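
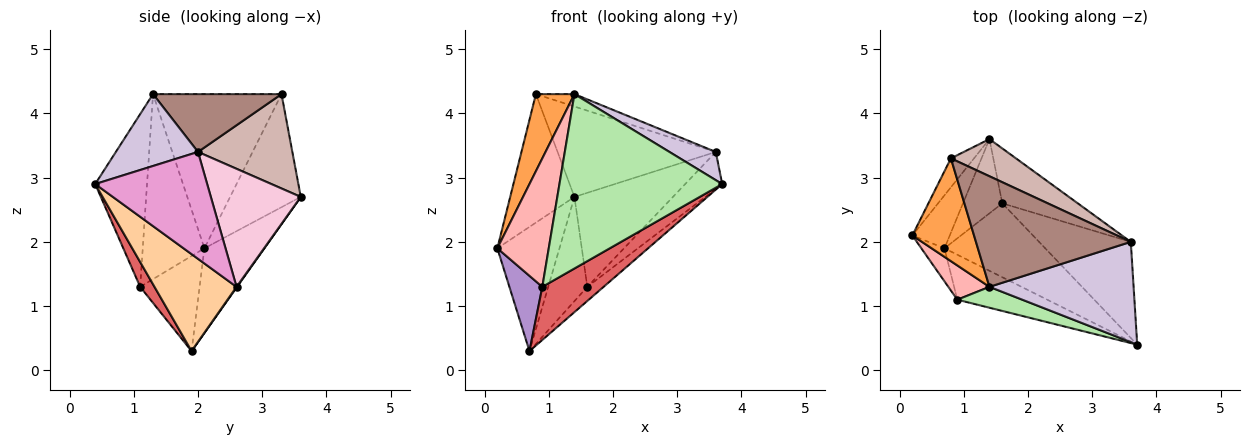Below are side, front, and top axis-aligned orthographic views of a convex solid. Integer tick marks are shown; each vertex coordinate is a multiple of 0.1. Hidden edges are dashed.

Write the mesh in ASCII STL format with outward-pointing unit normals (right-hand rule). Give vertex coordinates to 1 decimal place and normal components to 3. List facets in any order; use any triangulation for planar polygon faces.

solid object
 facet normal -0.664 0.688 -0.293
  outer loop
   vertex 0.7 1.9 0.3
   vertex 0.2 2.1 1.9
   vertex 1.4 3.6 2.7
  endloop
 endfacet
 facet normal -0.732 0.665 -0.150
  outer loop
   vertex 0.8 3.3 4.3
   vertex 1.4 3.6 2.7
   vertex 0.2 2.1 1.9
  endloop
 endfacet
 facet normal -0.894 -0.268 0.358
  outer loop
   vertex 0.8 3.3 4.3
   vertex 0.2 2.1 1.9
   vertex 1.4 1.3 4.3
  endloop
 endfacet
 facet normal 0.687 0.137 -0.714
  outer loop
   vertex 1.6 2.6 1.3
   vertex 3.7 0.4 2.9
   vertex 0.7 1.9 0.3
  endloop
 endfacet
 facet normal 0.011 0.814 -0.580
  outer loop
   vertex 1.6 2.6 1.3
   vertex 0.7 1.9 0.3
   vertex 1.4 3.6 2.7
  endloop
 endfacet
 facet normal -0.301 -0.947 0.113
  outer loop
   vertex 0.9 1.1 1.3
   vertex 3.7 0.4 2.9
   vertex 1.4 1.3 4.3
  endloop
 endfacet
 facet normal 0.176 -0.751 -0.636
  outer loop
   vertex 0.9 1.1 1.3
   vertex 0.7 1.9 0.3
   vertex 3.7 0.4 2.9
  endloop
 endfacet
 facet normal -0.757 -0.631 0.168
  outer loop
   vertex 0.9 1.1 1.3
   vertex 1.4 1.3 4.3
   vertex 0.2 2.1 1.9
  endloop
 endfacet
 facet normal -0.856 -0.474 -0.208
  outer loop
   vertex 0.9 1.1 1.3
   vertex 0.2 2.1 1.9
   vertex 0.7 1.9 0.3
  endloop
 endfacet
 facet normal 0.433 -0.244 0.868
  outer loop
   vertex 3.6 2.0 3.4
   vertex 1.4 1.3 4.3
   vertex 3.7 0.4 2.9
  endloop
 endfacet
 facet normal 0.348 0.104 0.932
  outer loop
   vertex 3.6 2.0 3.4
   vertex 0.8 3.3 4.3
   vertex 1.4 1.3 4.3
  endloop
 endfacet
 facet normal 0.483 0.810 0.333
  outer loop
   vertex 3.6 2.0 3.4
   vertex 1.4 3.6 2.7
   vertex 0.8 3.3 4.3
  endloop
 endfacet
 facet normal 0.736 0.243 -0.632
  outer loop
   vertex 3.6 2.0 3.4
   vertex 3.7 0.4 2.9
   vertex 1.6 2.6 1.3
  endloop
 endfacet
 facet normal 0.619 0.678 -0.396
  outer loop
   vertex 3.6 2.0 3.4
   vertex 1.6 2.6 1.3
   vertex 1.4 3.6 2.7
  endloop
 endfacet
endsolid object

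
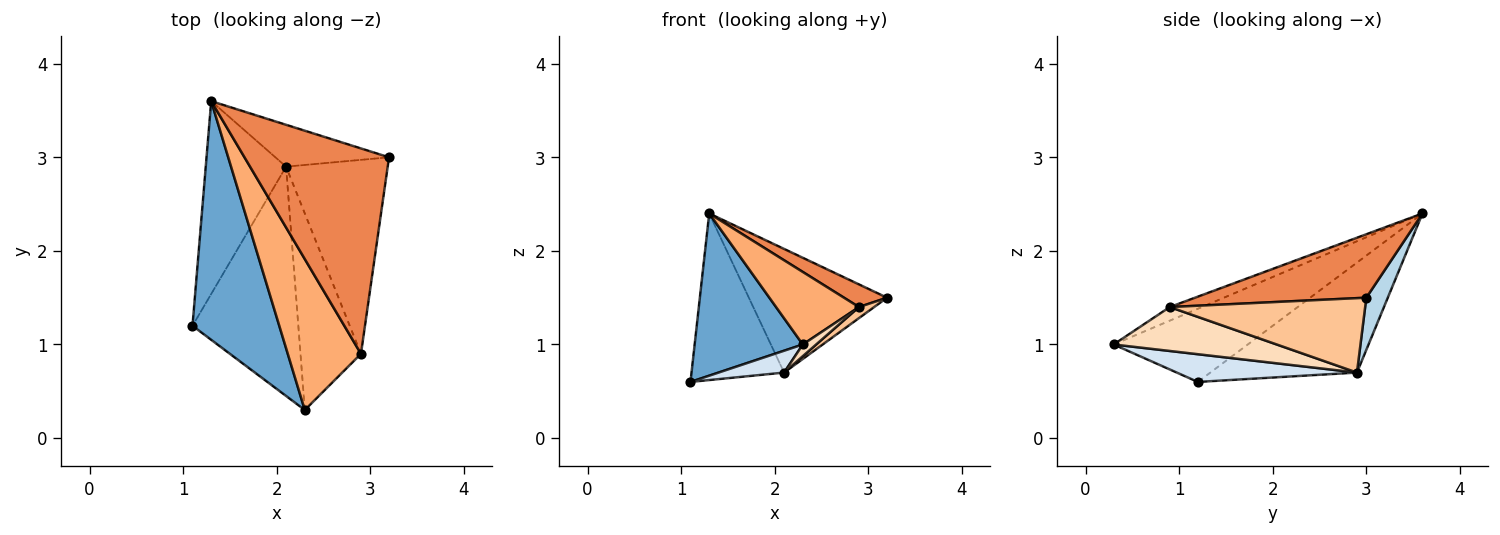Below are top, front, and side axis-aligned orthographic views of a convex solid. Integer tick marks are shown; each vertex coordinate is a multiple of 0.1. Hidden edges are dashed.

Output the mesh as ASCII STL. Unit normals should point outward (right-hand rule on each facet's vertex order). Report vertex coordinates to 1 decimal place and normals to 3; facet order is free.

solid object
 facet normal -0.572 -0.461 0.678
  outer loop
   vertex 2.3 0.3 1.0
   vertex 1.3 3.6 2.4
   vertex 1.1 1.2 0.6
  endloop
 endfacet
 facet normal -0.719 0.454 -0.526
  outer loop
   vertex 2.1 2.9 0.7
   vertex 1.1 1.2 0.6
   vertex 1.3 3.6 2.4
  endloop
 endfacet
 facet normal 0.146 0.937 -0.317
  outer loop
   vertex 2.1 2.9 0.7
   vertex 1.3 3.6 2.4
   vertex 3.2 3.0 1.5
  endloop
 endfacet
 facet normal 0.252 -0.092 -0.963
  outer loop
   vertex 2.1 2.9 0.7
   vertex 2.3 0.3 1.0
   vertex 1.1 1.2 0.6
  endloop
 endfacet
 facet normal 0.400 -0.101 0.911
  outer loop
   vertex 2.9 0.9 1.4
   vertex 3.2 3.0 1.5
   vertex 1.3 3.6 2.4
  endloop
 endfacet
 facet normal -0.165 -0.427 0.889
  outer loop
   vertex 2.9 0.9 1.4
   vertex 1.3 3.6 2.4
   vertex 2.3 0.3 1.0
  endloop
 endfacet
 facet normal 0.590 -0.046 -0.806
  outer loop
   vertex 2.9 0.9 1.4
   vertex 2.1 2.9 0.7
   vertex 3.2 3.0 1.5
  endloop
 endfacet
 facet normal 0.587 -0.048 -0.808
  outer loop
   vertex 2.9 0.9 1.4
   vertex 2.3 0.3 1.0
   vertex 2.1 2.9 0.7
  endloop
 endfacet
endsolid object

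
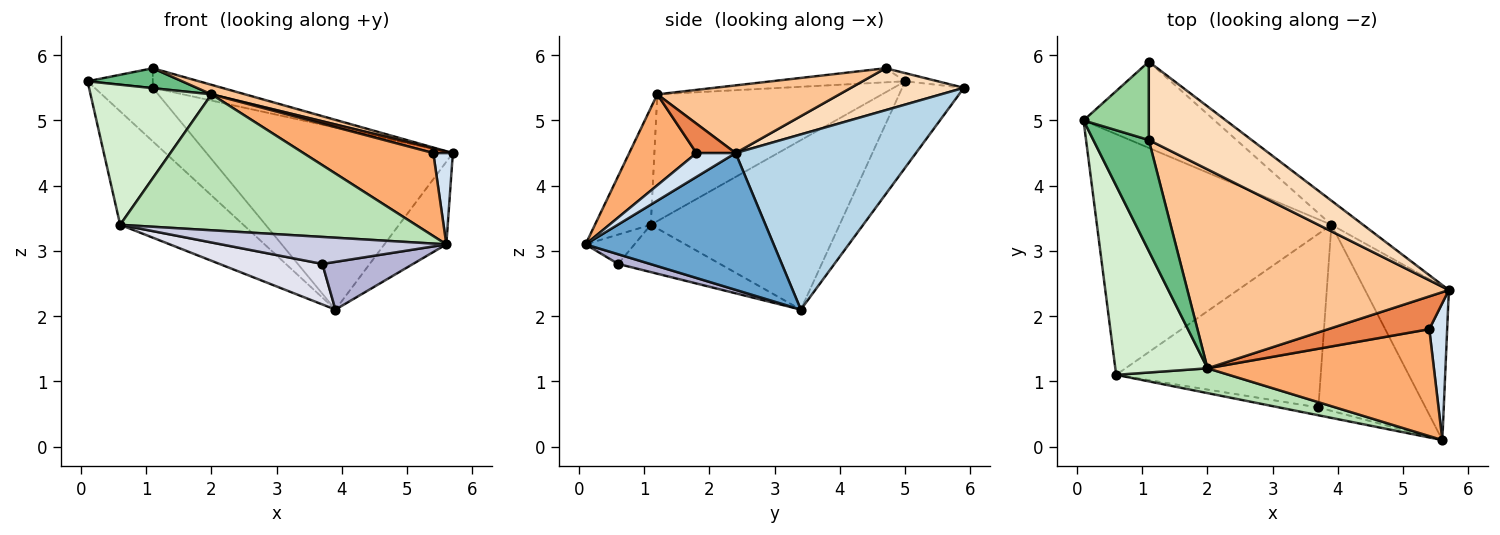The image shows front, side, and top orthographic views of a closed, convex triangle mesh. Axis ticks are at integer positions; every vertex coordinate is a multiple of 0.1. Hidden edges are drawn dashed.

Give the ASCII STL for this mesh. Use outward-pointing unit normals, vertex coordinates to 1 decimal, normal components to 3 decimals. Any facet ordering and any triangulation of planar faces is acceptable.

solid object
 facet normal 0.821 0.270 -0.503
  outer loop
   vertex 3.9 3.4 2.1
   vertex 5.7 2.4 4.5
   vertex 5.6 0.1 3.1
  endloop
 endfacet
 facet normal -0.489 0.461 -0.741
  outer loop
   vertex 1.1 5.9 5.5
   vertex 3.9 3.4 2.1
   vertex 0.1 5.0 5.6
  endloop
 endfacet
 facet normal 0.587 0.802 -0.106
  outer loop
   vertex 1.1 5.9 5.5
   vertex 5.7 2.4 4.5
   vertex 3.9 3.4 2.1
  endloop
 endfacet
 facet normal 0.743 -0.371 0.557
  outer loop
   vertex 5.4 1.8 4.5
   vertex 5.6 0.1 3.1
   vertex 5.7 2.4 4.5
  endloop
 endfacet
 facet normal 0.276 -0.138 0.951
  outer loop
   vertex 5.4 1.8 4.5
   vertex 5.7 2.4 4.5
   vertex 2.0 1.2 5.4
  endloop
 endfacet
 facet normal 0.302 -0.584 0.753
  outer loop
   vertex 5.4 1.8 4.5
   vertex 2.0 1.2 5.4
   vertex 5.6 0.1 3.1
  endloop
 endfacet
 facet normal 0.250 -0.046 0.967
  outer loop
   vertex 1.1 4.7 5.8
   vertex 2.0 1.2 5.4
   vertex 5.7 2.4 4.5
  endloop
 endfacet
 facet normal 0.368 0.226 0.902
  outer loop
   vertex 1.1 4.7 5.8
   vertex 5.7 2.4 4.5
   vertex 1.1 5.9 5.5
  endloop
 endfacet
 facet normal -0.242 -0.171 0.955
  outer loop
   vertex 1.1 4.7 5.8
   vertex 0.1 5.0 5.6
   vertex 2.0 1.2 5.4
  endloop
 endfacet
 facet normal -0.120 0.241 0.963
  outer loop
   vertex 1.1 4.7 5.8
   vertex 1.1 5.9 5.5
   vertex 0.1 5.0 5.6
  endloop
 endfacet
 facet normal -0.183 -0.967 0.176
  outer loop
   vertex 0.6 1.1 3.4
   vertex 5.6 0.1 3.1
   vertex 2.0 1.2 5.4
  endloop
 endfacet
 facet normal -0.742 -0.399 0.539
  outer loop
   vertex 0.6 1.1 3.4
   vertex 2.0 1.2 5.4
   vertex 0.1 5.0 5.6
  endloop
 endfacet
 facet normal -0.547 0.357 -0.757
  outer loop
   vertex 0.6 1.1 3.4
   vertex 0.1 5.0 5.6
   vertex 3.9 3.4 2.1
  endloop
 endfacet
 facet normal 0.087 -0.247 -0.965
  outer loop
   vertex 3.7 0.6 2.8
   vertex 3.9 3.4 2.1
   vertex 5.6 0.1 3.1
  endloop
 endfacet
 facet normal -0.204 -0.940 -0.273
  outer loop
   vertex 3.7 0.6 2.8
   vertex 5.6 0.1 3.1
   vertex 0.6 1.1 3.4
  endloop
 endfacet
 facet normal -0.220 -0.222 -0.950
  outer loop
   vertex 3.7 0.6 2.8
   vertex 0.6 1.1 3.4
   vertex 3.9 3.4 2.1
  endloop
 endfacet
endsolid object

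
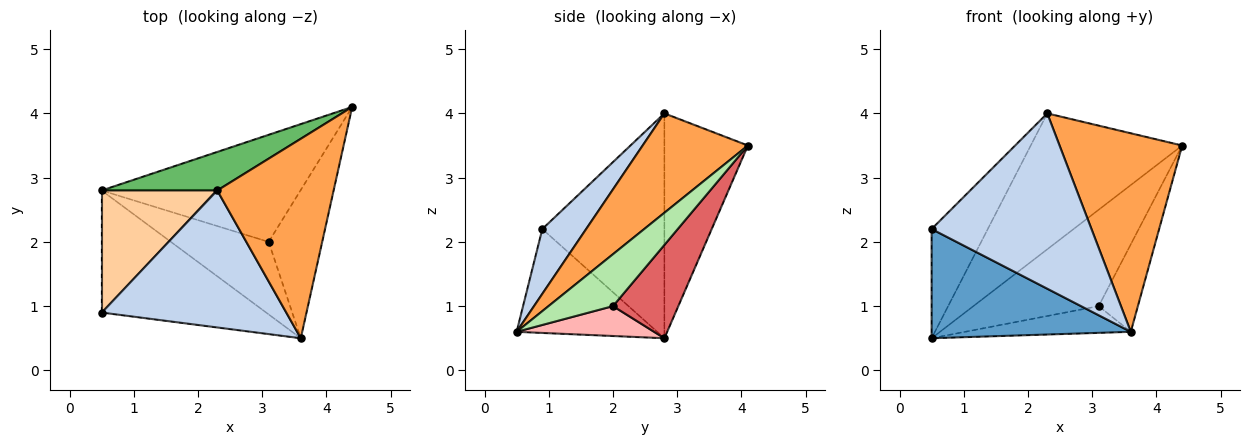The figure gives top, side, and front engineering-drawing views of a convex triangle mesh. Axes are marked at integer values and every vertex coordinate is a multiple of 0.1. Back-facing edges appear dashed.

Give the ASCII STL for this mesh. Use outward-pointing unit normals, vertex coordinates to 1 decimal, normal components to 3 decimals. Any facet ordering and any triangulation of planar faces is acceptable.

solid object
 facet normal -0.426 -0.603 -0.674
  outer loop
   vertex 0.5 2.8 0.5
   vertex 3.6 0.5 0.6
   vertex 0.5 0.9 2.2
  endloop
 endfacet
 facet normal 0.211 -0.770 0.602
  outer loop
   vertex 2.3 2.8 4.0
   vertex 0.5 0.9 2.2
   vertex 3.6 0.5 0.6
  endloop
 endfacet
 facet normal 0.518 -0.603 0.606
  outer loop
   vertex 2.3 2.8 4.0
   vertex 3.6 0.5 0.6
   vertex 4.4 4.1 3.5
  endloop
 endfacet
 facet normal -0.823 0.379 0.423
  outer loop
   vertex 2.3 2.8 4.0
   vertex 0.5 2.8 0.5
   vertex 0.5 0.9 2.2
  endloop
 endfacet
 facet normal -0.469 0.850 0.241
  outer loop
   vertex 2.3 2.8 4.0
   vertex 4.4 4.1 3.5
   vertex 0.5 2.8 0.5
  endloop
 endfacet
 facet normal 0.641 0.390 -0.661
  outer loop
   vertex 3.1 2.0 1.0
   vertex 4.4 4.1 3.5
   vertex 3.6 0.5 0.6
  endloop
 endfacet
 facet normal 0.329 0.632 -0.702
  outer loop
   vertex 3.1 2.0 1.0
   vertex 0.5 2.8 0.5
   vertex 4.4 4.1 3.5
  endloop
 endfacet
 facet normal 0.276 0.332 -0.902
  outer loop
   vertex 3.1 2.0 1.0
   vertex 3.6 0.5 0.6
   vertex 0.5 2.8 0.5
  endloop
 endfacet
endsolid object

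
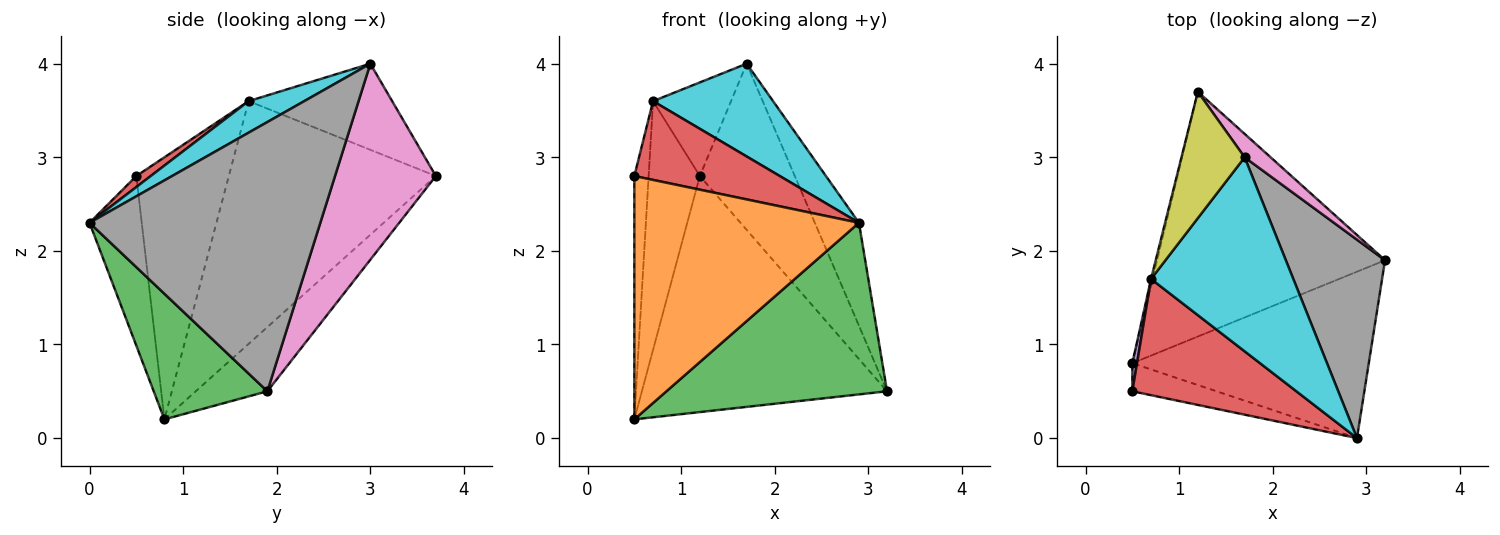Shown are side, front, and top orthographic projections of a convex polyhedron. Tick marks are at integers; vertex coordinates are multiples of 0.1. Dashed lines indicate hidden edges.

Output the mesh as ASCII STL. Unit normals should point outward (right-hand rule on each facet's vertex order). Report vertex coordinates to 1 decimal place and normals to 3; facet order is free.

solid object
 facet normal -0.199 0.680 -0.705
  outer loop
   vertex 0.5 0.8 0.2
   vertex 1.2 3.7 2.8
   vertex 3.2 1.9 0.5
  endloop
 endfacet
 facet normal -0.225 -0.968 -0.112
  outer loop
   vertex 2.9 0.0 2.3
   vertex 0.5 0.5 2.8
   vertex 0.5 0.8 0.2
  endloop
 endfacet
 facet normal 0.347 -0.673 -0.653
  outer loop
   vertex 2.9 0.0 2.3
   vertex 0.5 0.8 0.2
   vertex 3.2 1.9 0.5
  endloop
 endfacet
 facet normal 0.055 -0.560 0.826
  outer loop
   vertex 0.7 1.7 3.6
   vertex 0.5 0.5 2.8
   vertex 2.9 0.0 2.3
  endloop
 endfacet
 facet normal -0.988 0.153 0.018
  outer loop
   vertex 0.7 1.7 3.6
   vertex 0.5 0.8 0.2
   vertex 0.5 0.5 2.8
  endloop
 endfacet
 facet normal -0.971 0.240 -0.006
  outer loop
   vertex 0.7 1.7 3.6
   vertex 1.2 3.7 2.8
   vertex 0.5 0.8 0.2
  endloop
 endfacet
 facet normal 0.725 0.682 0.096
  outer loop
   vertex 1.7 3.0 4.0
   vertex 3.2 1.9 0.5
   vertex 1.2 3.7 2.8
  endloop
 endfacet
 facet normal 0.924 0.177 0.340
  outer loop
   vertex 1.7 3.0 4.0
   vertex 2.9 0.0 2.3
   vertex 3.2 1.9 0.5
  endloop
 endfacet
 facet normal -0.738 0.401 0.542
  outer loop
   vertex 1.7 3.0 4.0
   vertex 1.2 3.7 2.8
   vertex 0.7 1.7 3.6
  endloop
 endfacet
 facet normal 0.196 -0.423 0.885
  outer loop
   vertex 1.7 3.0 4.0
   vertex 0.7 1.7 3.6
   vertex 2.9 0.0 2.3
  endloop
 endfacet
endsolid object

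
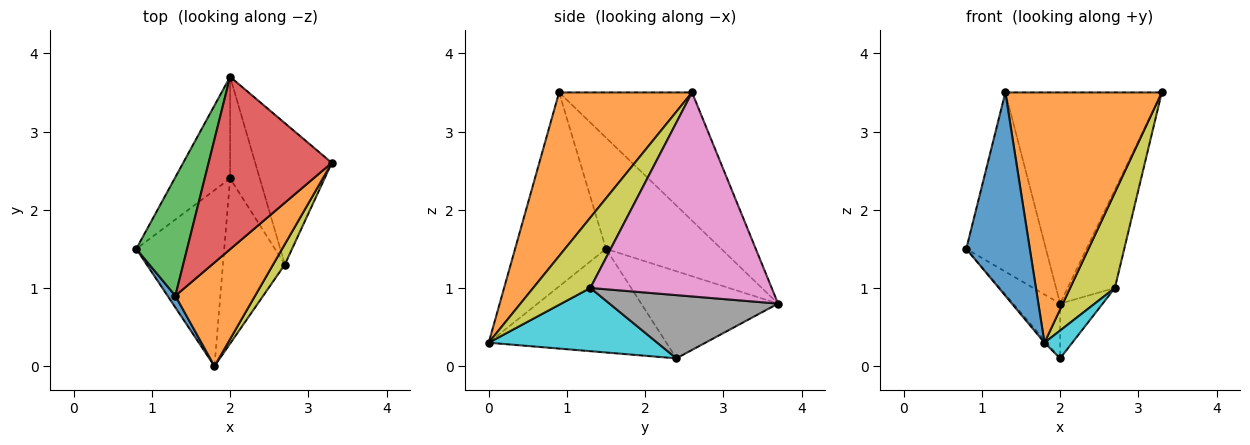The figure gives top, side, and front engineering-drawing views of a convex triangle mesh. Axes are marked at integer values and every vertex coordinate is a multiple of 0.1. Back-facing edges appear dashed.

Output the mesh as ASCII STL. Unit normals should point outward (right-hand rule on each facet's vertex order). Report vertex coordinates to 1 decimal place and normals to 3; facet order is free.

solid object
 facet normal -0.819 -0.573 0.033
  outer loop
   vertex 1.3 0.9 3.5
   vertex 0.8 1.5 1.5
   vertex 1.8 0.0 0.3
  endloop
 endfacet
 facet normal 0.618 -0.727 0.301
  outer loop
   vertex 1.3 0.9 3.5
   vertex 1.8 0.0 0.3
   vertex 3.3 2.6 3.5
  endloop
 endfacet
 facet normal -0.770 0.532 0.352
  outer loop
   vertex 1.3 0.9 3.5
   vertex 2.0 3.7 0.8
   vertex 0.8 1.5 1.5
  endloop
 endfacet
 facet normal -0.550 0.647 0.528
  outer loop
   vertex 1.3 0.9 3.5
   vertex 3.3 2.6 3.5
   vertex 2.0 3.7 0.8
  endloop
 endfacet
 facet normal -0.762 0.010 -0.647
  outer loop
   vertex 2.0 2.4 0.1
   vertex 1.8 0.0 0.3
   vertex 0.8 1.5 1.5
  endloop
 endfacet
 facet normal -0.810 0.278 -0.516
  outer loop
   vertex 2.0 2.4 0.1
   vertex 0.8 1.5 1.5
   vertex 2.0 3.7 0.8
  endloop
 endfacet
 facet normal 0.910 0.237 -0.341
  outer loop
   vertex 2.7 1.3 1.0
   vertex 2.0 3.7 0.8
   vertex 3.3 2.6 3.5
  endloop
 endfacet
 facet normal 0.883 0.223 -0.414
  outer loop
   vertex 2.7 1.3 1.0
   vertex 2.0 2.4 0.1
   vertex 2.0 3.7 0.8
  endloop
 endfacet
 facet normal 0.781 -0.611 0.130
  outer loop
   vertex 2.7 1.3 1.0
   vertex 3.3 2.6 3.5
   vertex 1.8 0.0 0.3
  endloop
 endfacet
 facet normal 0.710 -0.117 -0.695
  outer loop
   vertex 2.7 1.3 1.0
   vertex 1.8 0.0 0.3
   vertex 2.0 2.4 0.1
  endloop
 endfacet
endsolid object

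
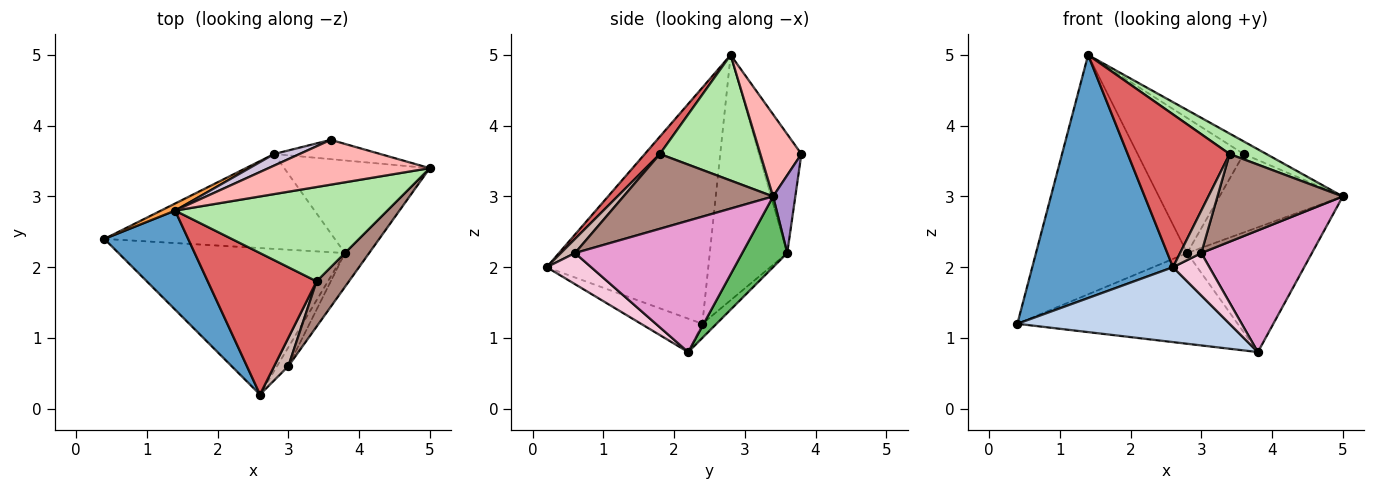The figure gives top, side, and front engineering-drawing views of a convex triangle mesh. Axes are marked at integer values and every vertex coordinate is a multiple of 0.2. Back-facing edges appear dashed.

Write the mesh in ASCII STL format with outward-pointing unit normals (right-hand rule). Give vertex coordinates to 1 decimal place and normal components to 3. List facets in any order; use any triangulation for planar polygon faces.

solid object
 facet normal -0.728 -0.634 0.258
  outer loop
   vertex 1.4 2.8 5.0
   vertex 0.4 2.4 1.2
   vertex 2.6 0.2 2.0
  endloop
 endfacet
 facet normal -0.130 -0.451 -0.883
  outer loop
   vertex 3.8 2.2 0.8
   vertex 2.6 0.2 2.0
   vertex 0.4 2.4 1.2
  endloop
 endfacet
 facet normal -0.456 0.890 0.026
  outer loop
   vertex 2.8 3.6 2.2
   vertex 0.4 2.4 1.2
   vertex 1.4 2.8 5.0
  endloop
 endfacet
 facet normal -0.044 0.690 -0.722
  outer loop
   vertex 2.8 3.6 2.2
   vertex 3.8 2.2 0.8
   vertex 0.4 2.4 1.2
  endloop
 endfacet
 facet normal 0.278 0.771 -0.572
  outer loop
   vertex 2.8 3.6 2.2
   vertex 5.0 3.4 3.0
   vertex 3.8 2.2 0.8
  endloop
 endfacet
 facet normal 0.501 -0.183 0.846
  outer loop
   vertex 3.4 1.8 3.6
   vertex 5.0 3.4 3.0
   vertex 1.4 2.8 5.0
  endloop
 endfacet
 facet normal 0.108 -0.729 0.675
  outer loop
   vertex 3.4 1.8 3.6
   vertex 1.4 2.8 5.0
   vertex 2.6 0.2 2.0
  endloop
 endfacet
 facet normal 0.440 0.243 0.865
  outer loop
   vertex 3.6 3.8 3.6
   vertex 1.4 2.8 5.0
   vertex 5.0 3.4 3.0
  endloop
 endfacet
 facet normal 0.172 0.957 -0.235
  outer loop
   vertex 3.6 3.8 3.6
   vertex 5.0 3.4 3.0
   vertex 2.8 3.6 2.2
  endloop
 endfacet
 facet normal -0.370 0.926 0.079
  outer loop
   vertex 3.6 3.8 3.6
   vertex 2.8 3.6 2.2
   vertex 1.4 2.8 5.0
  endloop
 endfacet
 facet normal 0.728 -0.610 0.315
  outer loop
   vertex 3.0 0.6 2.2
   vertex 5.0 3.4 3.0
   vertex 3.4 1.8 3.6
  endloop
 endfacet
 facet normal 0.485 -0.728 0.485
  outer loop
   vertex 3.0 0.6 2.2
   vertex 3.4 1.8 3.6
   vertex 2.6 0.2 2.0
  endloop
 endfacet
 facet normal 0.824 -0.545 -0.152
  outer loop
   vertex 3.0 0.6 2.2
   vertex 3.8 2.2 0.8
   vertex 5.0 3.4 3.0
  endloop
 endfacet
 facet normal 0.745 -0.610 -0.271
  outer loop
   vertex 3.0 0.6 2.2
   vertex 2.6 0.2 2.0
   vertex 3.8 2.2 0.8
  endloop
 endfacet
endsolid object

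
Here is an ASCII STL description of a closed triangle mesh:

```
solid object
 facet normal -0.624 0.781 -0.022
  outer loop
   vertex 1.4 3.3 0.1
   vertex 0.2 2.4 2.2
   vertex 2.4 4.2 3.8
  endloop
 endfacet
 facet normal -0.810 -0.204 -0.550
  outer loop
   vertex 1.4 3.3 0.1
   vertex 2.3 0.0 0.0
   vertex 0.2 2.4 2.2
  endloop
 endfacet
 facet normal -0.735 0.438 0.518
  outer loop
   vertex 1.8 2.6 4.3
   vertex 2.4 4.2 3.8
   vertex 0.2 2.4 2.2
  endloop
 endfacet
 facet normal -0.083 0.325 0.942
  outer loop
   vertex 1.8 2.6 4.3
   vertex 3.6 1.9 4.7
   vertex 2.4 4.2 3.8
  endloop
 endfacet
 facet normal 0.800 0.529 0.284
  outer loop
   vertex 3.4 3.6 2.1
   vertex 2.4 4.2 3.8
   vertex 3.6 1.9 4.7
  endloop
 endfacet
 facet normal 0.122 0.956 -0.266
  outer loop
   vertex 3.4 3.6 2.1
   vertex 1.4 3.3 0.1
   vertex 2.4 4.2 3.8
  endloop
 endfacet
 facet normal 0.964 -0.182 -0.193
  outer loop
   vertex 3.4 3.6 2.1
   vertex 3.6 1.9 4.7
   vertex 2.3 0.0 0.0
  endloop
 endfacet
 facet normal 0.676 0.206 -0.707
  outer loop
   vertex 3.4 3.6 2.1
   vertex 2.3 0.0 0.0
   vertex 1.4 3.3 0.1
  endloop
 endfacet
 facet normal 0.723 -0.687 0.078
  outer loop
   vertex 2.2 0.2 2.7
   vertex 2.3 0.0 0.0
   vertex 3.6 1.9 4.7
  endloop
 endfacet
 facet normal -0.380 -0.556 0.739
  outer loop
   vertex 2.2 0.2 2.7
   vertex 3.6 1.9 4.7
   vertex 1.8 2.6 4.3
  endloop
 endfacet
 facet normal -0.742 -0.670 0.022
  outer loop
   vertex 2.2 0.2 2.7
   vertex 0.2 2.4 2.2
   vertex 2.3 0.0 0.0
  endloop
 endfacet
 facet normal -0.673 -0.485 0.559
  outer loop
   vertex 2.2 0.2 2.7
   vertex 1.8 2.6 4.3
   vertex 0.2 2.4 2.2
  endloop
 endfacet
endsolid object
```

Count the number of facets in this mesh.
12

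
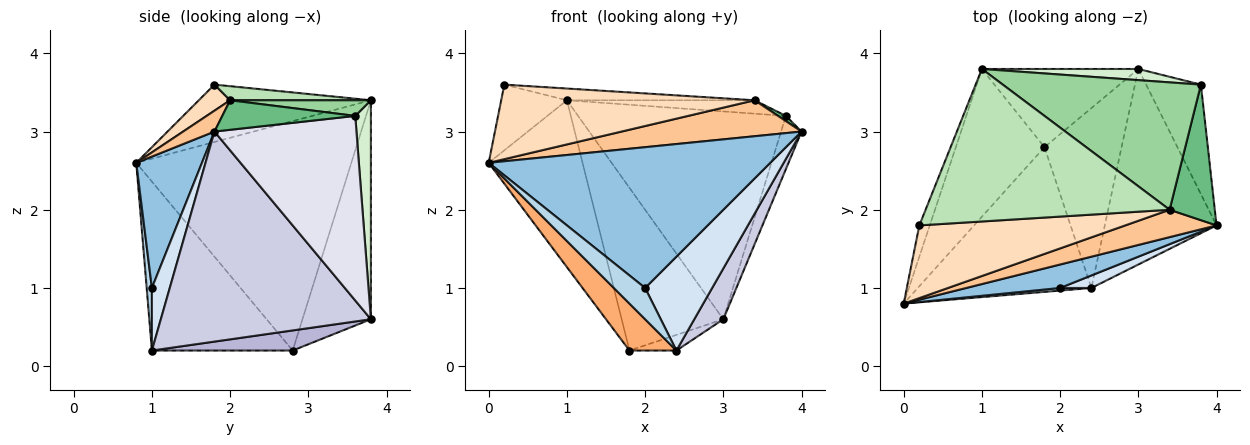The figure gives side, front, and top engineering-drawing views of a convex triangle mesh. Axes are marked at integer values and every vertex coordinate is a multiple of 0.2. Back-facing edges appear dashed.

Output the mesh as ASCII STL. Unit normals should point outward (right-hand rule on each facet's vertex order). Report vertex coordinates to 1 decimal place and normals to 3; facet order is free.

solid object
 facet normal -0.921 0.352 -0.167
  outer loop
   vertex 0.2 1.8 3.6
   vertex 1.0 3.8 3.4
   vertex 0.0 0.8 2.6
  endloop
 endfacet
 facet normal 0.224 -0.961 0.160
  outer loop
   vertex 2.0 1.0 1.0
   vertex 4.0 1.8 3.0
   vertex 0.0 0.8 2.6
  endloop
 endfacet
 facet normal 0.164 -0.983 0.082
  outer loop
   vertex 2.0 1.0 1.0
   vertex 0.0 0.8 2.6
   vertex 2.4 1.0 0.2
  endloop
 endfacet
 facet normal 0.256 -0.958 0.128
  outer loop
   vertex 2.0 1.0 1.0
   vertex 2.4 1.0 0.2
   vertex 4.0 1.8 3.0
  endloop
 endfacet
 facet normal -0.864 0.377 -0.334
  outer loop
   vertex 1.8 2.8 0.2
   vertex 0.0 0.8 2.6
   vertex 1.0 3.8 3.4
  endloop
 endfacet
 facet normal -0.679 -0.226 -0.698
  outer loop
   vertex 1.8 2.8 0.2
   vertex 2.4 1.0 0.2
   vertex 0.0 0.8 2.6
  endloop
 endfacet
 facet normal 0.137 -0.788 0.600
  outer loop
   vertex 3.4 2.0 3.4
   vertex 0.0 0.8 2.6
   vertex 4.0 1.8 3.0
  endloop
 endfacet
 facet normal 0.088 -0.713 0.696
  outer loop
   vertex 3.4 2.0 3.4
   vertex 0.2 1.8 3.6
   vertex 0.0 0.8 2.6
  endloop
 endfacet
 facet normal 0.547 -0.032 0.837
  outer loop
   vertex 3.4 2.0 3.4
   vertex 4.0 1.8 3.0
   vertex 3.8 3.6 3.2
  endloop
 endfacet
 facet normal 0.078 0.104 0.991
  outer loop
   vertex 3.4 2.0 3.4
   vertex 3.8 3.6 3.2
   vertex 1.0 3.8 3.4
  endloop
 endfacet
 facet normal 0.057 0.077 0.995
  outer loop
   vertex 3.4 2.0 3.4
   vertex 1.0 3.8 3.4
   vertex 0.2 1.8 3.6
  endloop
 endfacet
 facet normal 0.075 0.996 0.054
  outer loop
   vertex 3.0 3.8 0.6
   vertex 1.0 3.8 3.4
   vertex 3.8 3.6 3.2
  endloop
 endfacet
 facet normal -0.519 0.771 -0.370
  outer loop
   vertex 3.0 3.8 0.6
   vertex 1.8 2.8 0.2
   vertex 1.0 3.8 3.4
  endloop
 endfacet
 facet normal 0.252 0.084 -0.964
  outer loop
   vertex 3.0 3.8 0.6
   vertex 2.4 1.0 0.2
   vertex 1.8 2.8 0.2
  endloop
 endfacet
 facet normal 0.876 -0.121 -0.466
  outer loop
   vertex 3.0 3.8 0.6
   vertex 4.0 1.8 3.0
   vertex 2.4 1.0 0.2
  endloop
 endfacet
 facet normal 0.950 0.137 -0.282
  outer loop
   vertex 3.0 3.8 0.6
   vertex 3.8 3.6 3.2
   vertex 4.0 1.8 3.0
  endloop
 endfacet
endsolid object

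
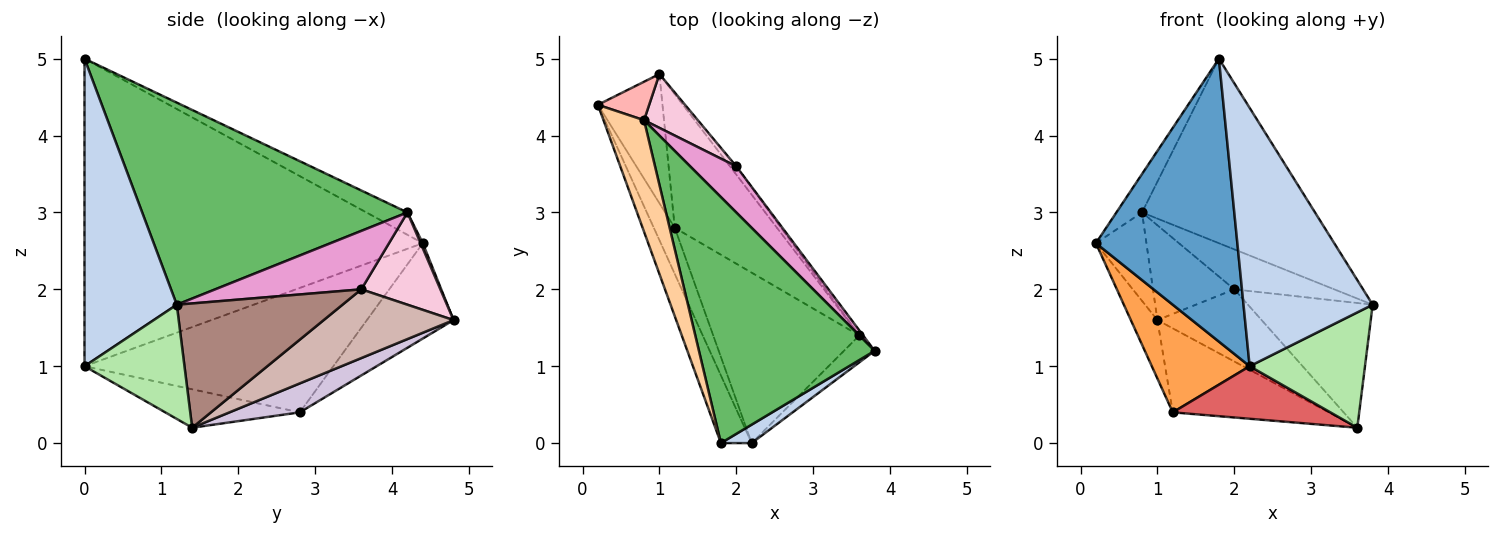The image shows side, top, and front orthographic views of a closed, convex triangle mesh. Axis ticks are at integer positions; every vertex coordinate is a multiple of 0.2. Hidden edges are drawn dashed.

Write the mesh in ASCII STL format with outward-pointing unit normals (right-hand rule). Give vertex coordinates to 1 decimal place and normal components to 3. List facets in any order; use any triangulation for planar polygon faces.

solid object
 facet normal -0.919 -0.384 -0.092
  outer loop
   vertex 2.2 0.0 1.0
   vertex 1.8 0.0 5.0
   vertex 0.2 4.4 2.6
  endloop
 endfacet
 facet normal 0.580 -0.812 0.058
  outer loop
   vertex 2.2 0.0 1.0
   vertex 3.8 1.2 1.8
   vertex 1.8 0.0 5.0
  endloop
 endfacet
 facet normal -0.919 -0.362 -0.155
  outer loop
   vertex 1.2 2.8 0.4
   vertex 2.2 0.0 1.0
   vertex 0.2 4.4 2.6
  endloop
 endfacet
 facet normal -0.462 0.289 0.838
  outer loop
   vertex 0.8 4.2 3.0
   vertex 0.2 4.4 2.6
   vertex 1.8 0.0 5.0
  endloop
 endfacet
 facet normal 0.677 0.442 0.589
  outer loop
   vertex 0.8 4.2 3.0
   vertex 1.8 0.0 5.0
   vertex 3.8 1.2 1.8
  endloop
 endfacet
 facet normal 0.645 -0.744 -0.174
  outer loop
   vertex 3.6 1.4 0.2
   vertex 3.8 1.2 1.8
   vertex 2.2 0.0 1.0
  endloop
 endfacet
 facet normal -0.244 -0.286 -0.927
  outer loop
   vertex 3.6 1.4 0.2
   vertex 2.2 0.0 1.0
   vertex 1.2 2.8 0.4
  endloop
 endfacet
 facet normal 0.040 0.916 0.398
  outer loop
   vertex 1.0 4.8 1.6
   vertex 0.2 4.4 2.6
   vertex 0.8 4.2 3.0
  endloop
 endfacet
 facet normal -0.802 0.246 -0.544
  outer loop
   vertex 1.0 4.8 1.6
   vertex 1.2 2.8 0.4
   vertex 0.2 4.4 2.6
  endloop
 endfacet
 facet normal 0.233 0.517 -0.823
  outer loop
   vertex 1.0 4.8 1.6
   vertex 3.6 1.4 0.2
   vertex 1.2 2.8 0.4
  endloop
 endfacet
 facet normal 0.799 0.601 -0.025
  outer loop
   vertex 2.0 3.6 2.0
   vertex 3.8 1.2 1.8
   vertex 3.6 1.4 0.2
  endloop
 endfacet
 facet normal 0.778 0.624 -0.072
  outer loop
   vertex 2.0 3.6 2.0
   vertex 3.6 1.4 0.2
   vertex 1.0 4.8 1.6
  endloop
 endfacet
 facet normal 0.691 0.473 0.546
  outer loop
   vertex 2.0 3.6 2.0
   vertex 0.8 4.2 3.0
   vertex 3.8 1.2 1.8
  endloop
 endfacet
 facet normal 0.646 0.664 0.377
  outer loop
   vertex 2.0 3.6 2.0
   vertex 1.0 4.8 1.6
   vertex 0.8 4.2 3.0
  endloop
 endfacet
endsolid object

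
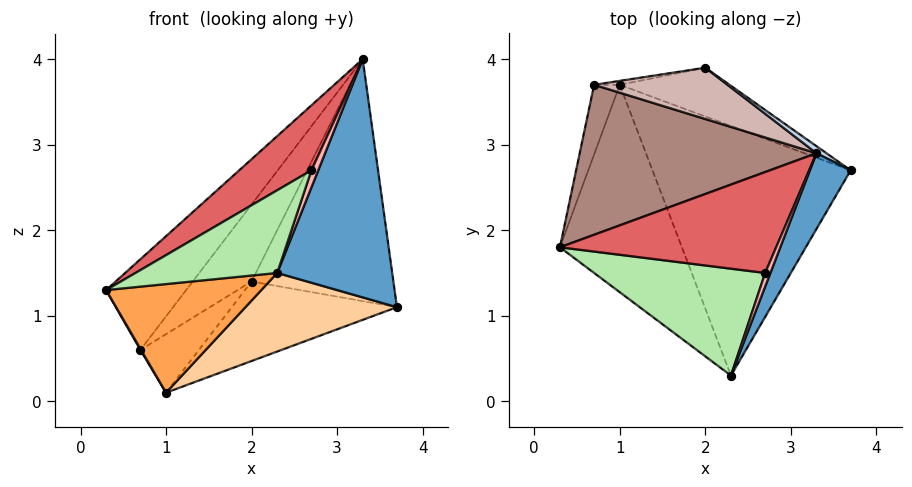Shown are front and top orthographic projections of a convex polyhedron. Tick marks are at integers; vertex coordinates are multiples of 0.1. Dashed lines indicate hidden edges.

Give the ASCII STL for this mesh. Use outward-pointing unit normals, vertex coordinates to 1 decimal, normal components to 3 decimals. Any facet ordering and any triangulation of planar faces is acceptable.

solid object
 facet normal 0.865 -0.479 0.152
  outer loop
   vertex 3.3 2.9 4.0
   vertex 2.3 0.3 1.5
   vertex 3.7 2.7 1.1
  endloop
 endfacet
 facet normal 0.579 0.815 0.024
  outer loop
   vertex 2.0 3.9 1.4
   vertex 3.3 2.9 4.0
   vertex 3.7 2.7 1.1
  endloop
 endfacet
 facet normal -0.251 -0.449 -0.857
  outer loop
   vertex 1.0 3.7 0.1
   vertex 2.3 0.3 1.5
   vertex 0.3 1.8 1.3
  endloop
 endfacet
 facet normal 0.235 -0.292 -0.927
  outer loop
   vertex 1.0 3.7 0.1
   vertex 3.7 2.7 1.1
   vertex 2.3 0.3 1.5
  endloop
 endfacet
 facet normal 0.454 0.760 -0.466
  outer loop
   vertex 1.0 3.7 0.1
   vertex 2.0 3.9 1.4
   vertex 3.7 2.7 1.1
  endloop
 endfacet
 facet normal -0.474 -0.539 0.697
  outer loop
   vertex 2.7 1.5 2.7
   vertex 0.3 1.8 1.3
   vertex 2.3 0.3 1.5
  endloop
 endfacet
 facet normal -0.487 -0.473 0.734
  outer loop
   vertex 2.7 1.5 2.7
   vertex 3.3 2.9 4.0
   vertex 0.3 1.8 1.3
  endloop
 endfacet
 facet normal 0.424 -0.707 0.566
  outer loop
   vertex 2.7 1.5 2.7
   vertex 2.3 0.3 1.5
   vertex 3.3 2.9 4.0
  endloop
 endfacet
 facet normal -0.857 -0.009 -0.514
  outer loop
   vertex 0.7 3.7 0.6
   vertex 1.0 3.7 0.1
   vertex 0.3 1.8 1.3
  endloop
 endfacet
 facet normal -0.111 0.992 -0.067
  outer loop
   vertex 0.7 3.7 0.6
   vertex 2.0 3.9 1.4
   vertex 1.0 3.7 0.1
  endloop
 endfacet
 facet normal -0.692 0.373 0.617
  outer loop
   vertex 0.7 3.7 0.6
   vertex 0.3 1.8 1.3
   vertex 3.3 2.9 4.0
  endloop
 endfacet
 facet normal -0.425 0.753 0.502
  outer loop
   vertex 0.7 3.7 0.6
   vertex 3.3 2.9 4.0
   vertex 2.0 3.9 1.4
  endloop
 endfacet
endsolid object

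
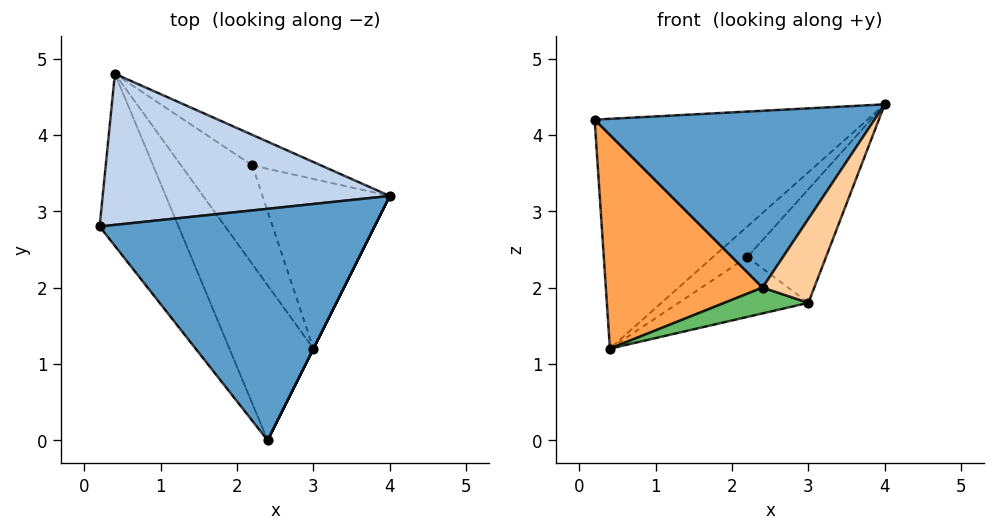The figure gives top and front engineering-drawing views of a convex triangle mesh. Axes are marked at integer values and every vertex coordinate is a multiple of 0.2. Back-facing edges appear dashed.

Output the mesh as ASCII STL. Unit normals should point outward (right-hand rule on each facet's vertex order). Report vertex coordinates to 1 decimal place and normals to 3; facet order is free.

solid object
 facet normal 0.022 -0.607 0.794
  outer loop
   vertex 2.4 0.0 2.0
   vertex 4.0 3.2 4.4
   vertex 0.2 2.8 4.2
  endloop
 endfacet
 facet normal -0.116 0.830 0.546
  outer loop
   vertex 0.4 4.8 1.2
   vertex 0.2 2.8 4.2
   vertex 4.0 3.2 4.4
  endloop
 endfacet
 facet normal -0.851 -0.409 -0.330
  outer loop
   vertex 0.4 4.8 1.2
   vertex 2.4 0.0 2.0
   vertex 0.2 2.8 4.2
  endloop
 endfacet
 facet normal 0.894 -0.447 0.000
  outer loop
   vertex 3.0 1.2 1.8
   vertex 4.0 3.2 4.4
   vertex 2.4 0.0 2.0
  endloop
 endfacet
 facet normal 0.000 -0.164 -0.986
  outer loop
   vertex 3.0 1.2 1.8
   vertex 2.4 0.0 2.0
   vertex 0.4 4.8 1.2
  endloop
 endfacet
 facet normal 0.686 0.514 -0.514
  outer loop
   vertex 2.2 3.6 2.4
   vertex 0.4 4.8 1.2
   vertex 4.0 3.2 4.4
  endloop
 endfacet
 facet normal 0.723 0.384 -0.574
  outer loop
   vertex 2.2 3.6 2.4
   vertex 4.0 3.2 4.4
   vertex 3.0 1.2 1.8
  endloop
 endfacet
 facet normal 0.675 0.383 -0.630
  outer loop
   vertex 2.2 3.6 2.4
   vertex 3.0 1.2 1.8
   vertex 0.4 4.8 1.2
  endloop
 endfacet
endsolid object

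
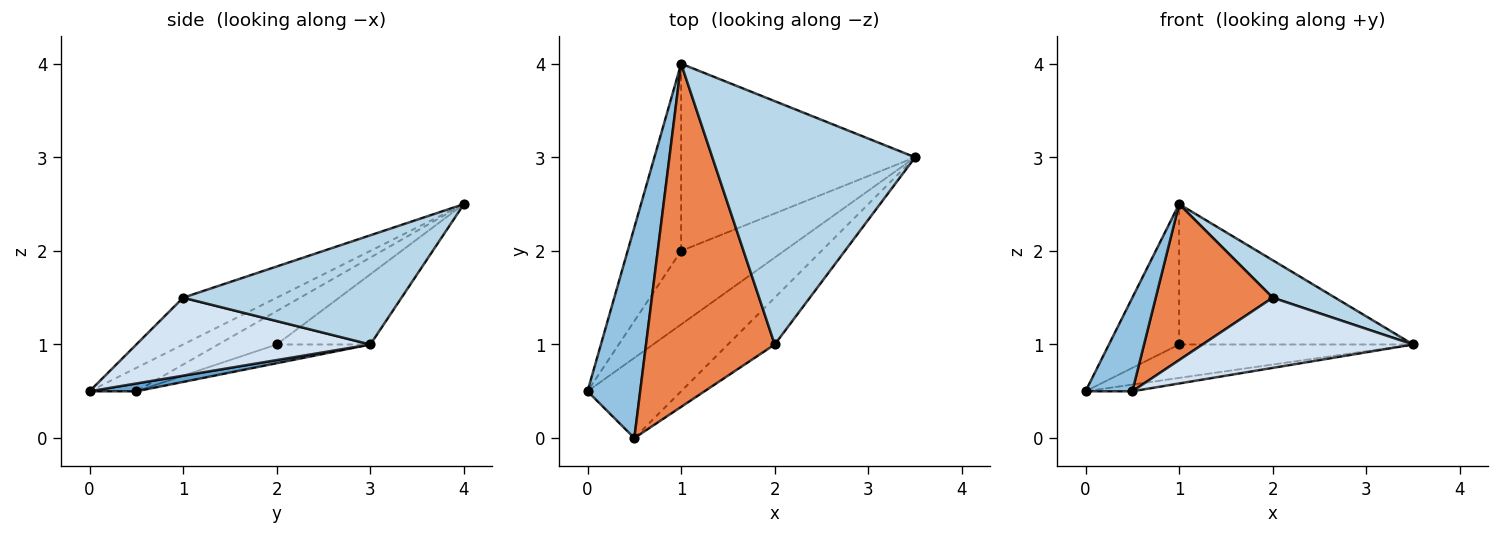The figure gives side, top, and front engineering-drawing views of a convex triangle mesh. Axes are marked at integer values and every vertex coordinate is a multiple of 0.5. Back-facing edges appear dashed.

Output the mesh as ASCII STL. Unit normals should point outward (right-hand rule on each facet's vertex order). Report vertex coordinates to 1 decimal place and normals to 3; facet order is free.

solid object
 facet normal 0.083 0.083 -0.993
  outer loop
   vertex 0.5 0.0 0.5
   vertex 0.0 0.5 0.5
   vertex 3.5 3.0 1.0
  endloop
 endfacet
 facet normal -0.376 -0.376 0.847
  outer loop
   vertex 0.5 0.0 0.5
   vertex 1.0 4.0 2.5
   vertex 0.0 0.5 0.5
  endloop
 endfacet
 facet normal 0.470 -0.134 0.873
  outer loop
   vertex 2.0 1.0 1.5
   vertex 3.5 3.0 1.0
   vertex 1.0 4.0 2.5
  endloop
 endfacet
 facet normal 0.679 -0.611 -0.407
  outer loop
   vertex 2.0 1.0 1.5
   vertex 0.5 0.0 0.5
   vertex 3.5 3.0 1.0
  endloop
 endfacet
 facet normal -0.314 -0.393 0.864
  outer loop
   vertex 2.0 1.0 1.5
   vertex 1.0 4.0 2.5
   vertex 0.5 0.0 0.5
  endloop
 endfacet
 facet normal -0.163 0.408 -0.898
  outer loop
   vertex 1.0 2.0 1.0
   vertex 3.5 3.0 1.0
   vertex 0.0 0.5 0.5
  endloop
 endfacet
 facet normal -0.447 0.537 -0.716
  outer loop
   vertex 1.0 2.0 1.0
   vertex 0.0 0.5 0.5
   vertex 1.0 4.0 2.5
  endloop
 endfacet
 facet normal -0.233 0.583 -0.778
  outer loop
   vertex 1.0 2.0 1.0
   vertex 1.0 4.0 2.5
   vertex 3.5 3.0 1.0
  endloop
 endfacet
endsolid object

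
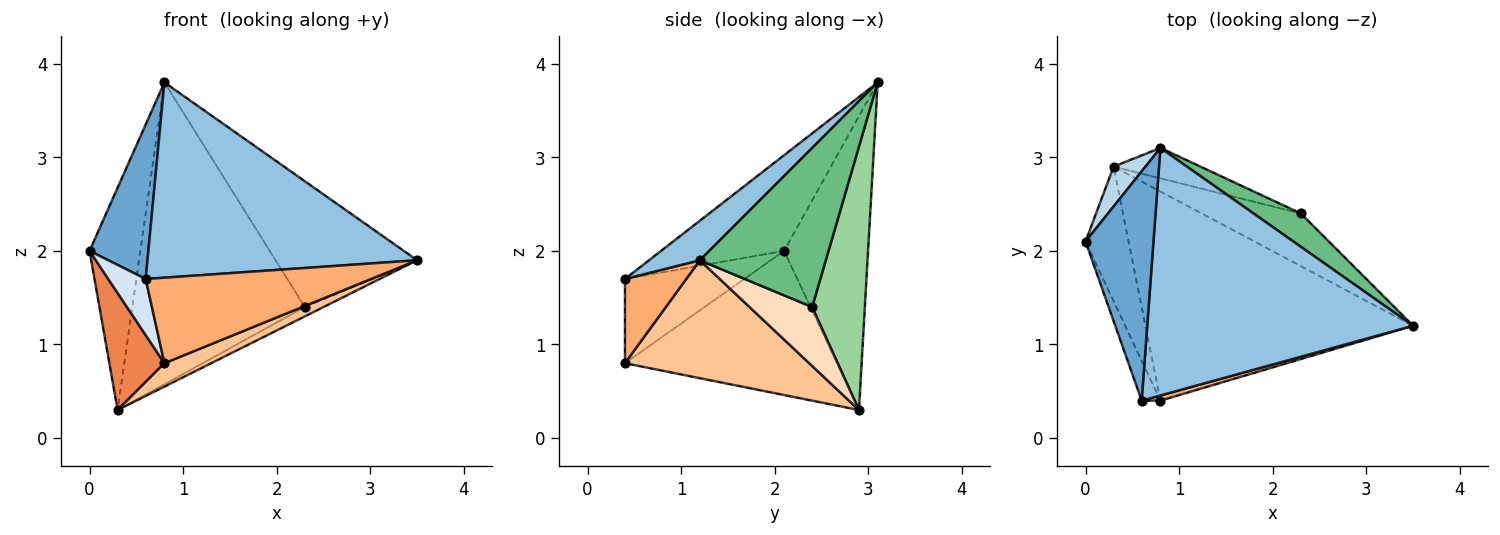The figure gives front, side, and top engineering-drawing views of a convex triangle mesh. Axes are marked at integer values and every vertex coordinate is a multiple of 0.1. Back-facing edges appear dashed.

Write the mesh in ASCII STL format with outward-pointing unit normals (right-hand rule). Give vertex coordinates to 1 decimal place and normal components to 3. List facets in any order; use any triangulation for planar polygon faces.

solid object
 facet normal -0.760 -0.363 0.539
  outer loop
   vertex 0.8 3.1 3.8
   vertex 0.0 2.1 2.0
   vertex 0.6 0.4 1.7
  endloop
 endfacet
 facet normal 0.116 -0.615 0.780
  outer loop
   vertex 0.8 3.1 3.8
   vertex 0.6 0.4 1.7
   vertex 3.5 1.2 1.9
  endloop
 endfacet
 facet normal -0.852 0.515 0.092
  outer loop
   vertex 0.8 3.1 3.8
   vertex 0.3 2.9 0.3
   vertex 0.0 2.1 2.0
  endloop
 endfacet
 facet normal -0.933 -0.293 -0.207
  outer loop
   vertex 0.8 0.4 0.8
   vertex 0.6 0.4 1.7
   vertex 0.0 2.1 2.0
  endloop
 endfacet
 facet normal -0.930 -0.242 -0.278
  outer loop
   vertex 0.8 0.4 0.8
   vertex 0.0 2.1 2.0
   vertex 0.3 2.9 0.3
  endloop
 endfacet
 facet normal 0.262 -0.963 0.058
  outer loop
   vertex 0.8 0.4 0.8
   vertex 3.5 1.2 1.9
   vertex 0.6 0.4 1.7
  endloop
 endfacet
 facet normal 0.401 -0.102 -0.910
  outer loop
   vertex 0.8 0.4 0.8
   vertex 0.3 2.9 0.3
   vertex 3.5 1.2 1.9
  endloop
 endfacet
 facet normal 0.505 0.151 -0.850
  outer loop
   vertex 2.3 2.4 1.4
   vertex 3.5 1.2 1.9
   vertex 0.3 2.9 0.3
  endloop
 endfacet
 facet normal 0.652 0.733 0.194
  outer loop
   vertex 2.3 2.4 1.4
   vertex 0.8 3.1 3.8
   vertex 3.5 1.2 1.9
  endloop
 endfacet
 facet normal 0.291 0.952 -0.096
  outer loop
   vertex 2.3 2.4 1.4
   vertex 0.3 2.9 0.3
   vertex 0.8 3.1 3.8
  endloop
 endfacet
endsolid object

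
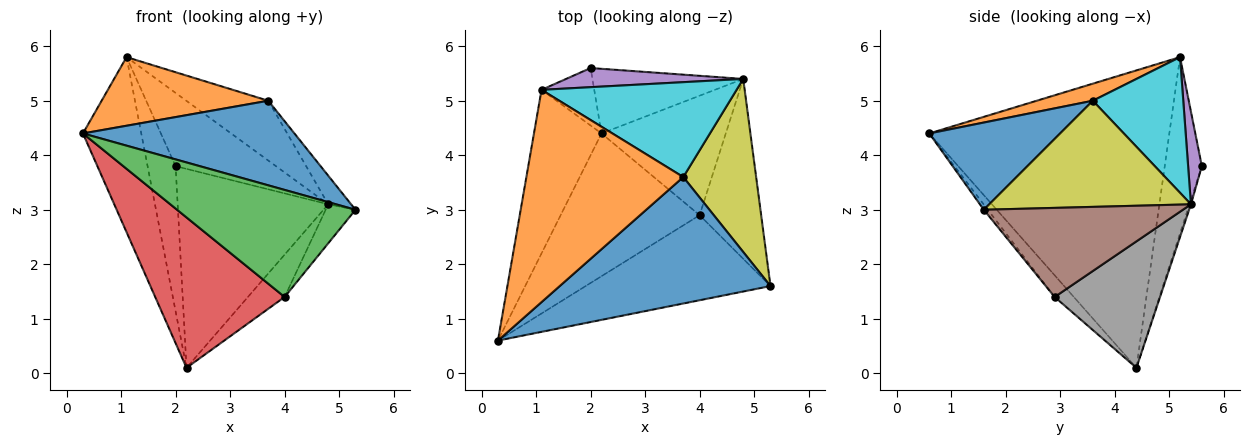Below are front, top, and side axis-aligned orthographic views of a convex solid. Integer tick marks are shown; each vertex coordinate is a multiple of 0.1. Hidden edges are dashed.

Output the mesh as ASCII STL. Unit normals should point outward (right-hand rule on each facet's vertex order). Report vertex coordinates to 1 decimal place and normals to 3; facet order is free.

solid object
 facet normal -0.949 0.231 -0.215
  outer loop
   vertex 1.1 5.2 5.8
   vertex 2.2 4.4 0.1
   vertex 0.3 0.6 4.4
  endloop
 endfacet
 facet normal -0.776 0.586 -0.232
  outer loop
   vertex 1.1 5.2 5.8
   vertex 2.0 5.6 3.8
   vertex 2.2 4.4 0.1
  endloop
 endfacet
 facet normal -0.018 -0.783 -0.622
  outer loop
   vertex 4.0 2.9 1.4
   vertex 5.3 1.6 3.0
   vertex 0.3 0.6 4.4
  endloop
 endfacet
 facet normal -0.107 -0.721 -0.684
  outer loop
   vertex 4.0 2.9 1.4
   vertex 0.3 0.6 4.4
   vertex 2.2 4.4 0.1
  endloop
 endfacet
 facet normal 0.131 0.959 0.251
  outer loop
   vertex 4.8 5.4 3.1
   vertex 2.0 5.6 3.8
   vertex 1.1 5.2 5.8
  endloop
 endfacet
 facet normal 0.817 0.122 -0.564
  outer loop
   vertex 4.8 5.4 3.1
   vertex 5.3 1.6 3.0
   vertex 4.0 2.9 1.4
  endloop
 endfacet
 facet normal -0.009 0.951 -0.309
  outer loop
   vertex 4.8 5.4 3.1
   vertex 2.2 4.4 0.1
   vertex 2.0 5.6 3.8
  endloop
 endfacet
 facet normal 0.692 0.241 -0.680
  outer loop
   vertex 4.8 5.4 3.1
   vertex 4.0 2.9 1.4
   vertex 2.2 4.4 0.1
  endloop
 endfacet
 facet normal 0.821 0.093 0.563
  outer loop
   vertex 3.7 3.6 5.0
   vertex 5.3 1.6 3.0
   vertex 4.8 5.4 3.1
  endloop
 endfacet
 facet normal 0.507 0.460 0.729
  outer loop
   vertex 3.7 3.6 5.0
   vertex 4.8 5.4 3.1
   vertex 1.1 5.2 5.8
  endloop
 endfacet
 facet normal 0.325 -0.526 0.786
  outer loop
   vertex 3.7 3.6 5.0
   vertex 0.3 0.6 4.4
   vertex 5.3 1.6 3.0
  endloop
 endfacet
 facet normal 0.103 -0.306 0.946
  outer loop
   vertex 3.7 3.6 5.0
   vertex 1.1 5.2 5.8
   vertex 0.3 0.6 4.4
  endloop
 endfacet
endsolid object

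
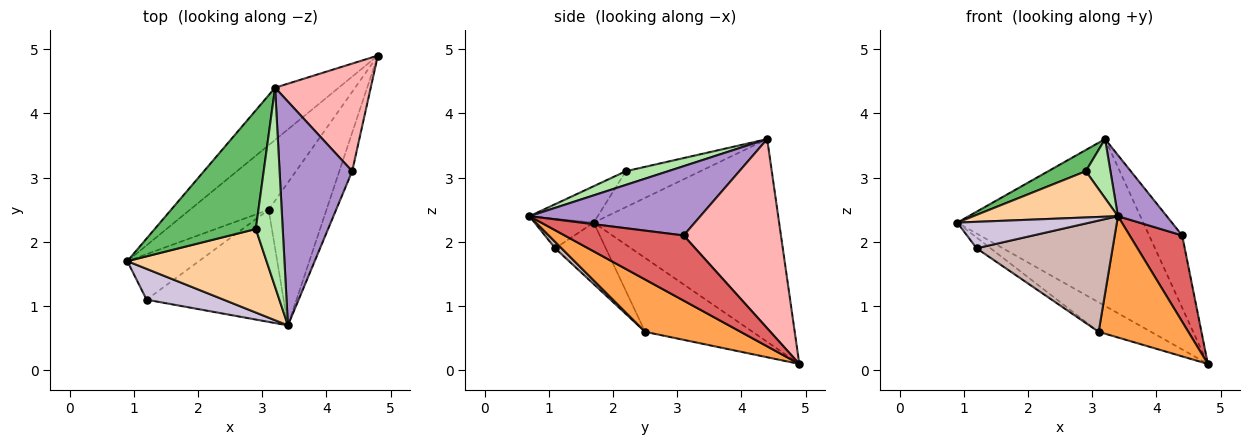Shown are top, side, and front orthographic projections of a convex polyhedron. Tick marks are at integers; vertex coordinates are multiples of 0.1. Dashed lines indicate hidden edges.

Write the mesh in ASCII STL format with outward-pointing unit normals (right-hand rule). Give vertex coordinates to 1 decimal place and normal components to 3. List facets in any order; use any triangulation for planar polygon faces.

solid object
 facet normal -0.689 0.691 -0.216
  outer loop
   vertex 3.2 4.4 3.6
   vertex 4.8 4.9 0.1
   vertex 0.9 1.7 2.3
  endloop
 endfacet
 facet normal -0.649 0.316 -0.692
  outer loop
   vertex 3.1 2.5 0.6
   vertex 0.9 1.7 2.3
   vertex 4.8 4.9 0.1
  endloop
 endfacet
 facet normal 0.568 -0.533 -0.627
  outer loop
   vertex 3.1 2.5 0.6
   vertex 4.8 4.9 0.1
   vertex 3.4 0.7 2.4
  endloop
 endfacet
 facet normal -0.223 -0.472 0.853
  outer loop
   vertex 2.9 2.2 3.1
   vertex 0.9 1.7 2.3
   vertex 3.4 0.7 2.4
  endloop
 endfacet
 facet normal -0.330 -0.166 0.929
  outer loop
   vertex 2.9 2.2 3.1
   vertex 3.2 4.4 3.6
   vertex 0.9 1.7 2.3
  endloop
 endfacet
 facet normal 0.439 -0.256 0.861
  outer loop
   vertex 2.9 2.2 3.1
   vertex 3.4 0.7 2.4
   vertex 3.2 4.4 3.6
  endloop
 endfacet
 facet normal 0.900 -0.397 -0.178
  outer loop
   vertex 4.4 3.1 2.1
   vertex 3.4 0.7 2.4
   vertex 4.8 4.9 0.1
  endloop
 endfacet
 facet normal 0.854 0.290 0.432
  outer loop
   vertex 4.4 3.1 2.1
   vertex 4.8 4.9 0.1
   vertex 3.2 4.4 3.6
  endloop
 endfacet
 facet normal 0.677 -0.194 0.710
  outer loop
   vertex 4.4 3.1 2.1
   vertex 3.2 4.4 3.6
   vertex 3.4 0.7 2.4
  endloop
 endfacet
 facet normal -0.279 -0.625 0.729
  outer loop
   vertex 1.2 1.1 1.9
   vertex 3.4 0.7 2.4
   vertex 0.9 1.7 2.3
  endloop
 endfacet
 facet normal -0.641 0.177 -0.747
  outer loop
   vertex 1.2 1.1 1.9
   vertex 0.9 1.7 2.3
   vertex 3.1 2.5 0.6
  endloop
 endfacet
 facet normal 0.033 -0.704 -0.709
  outer loop
   vertex 1.2 1.1 1.9
   vertex 3.1 2.5 0.6
   vertex 3.4 0.7 2.4
  endloop
 endfacet
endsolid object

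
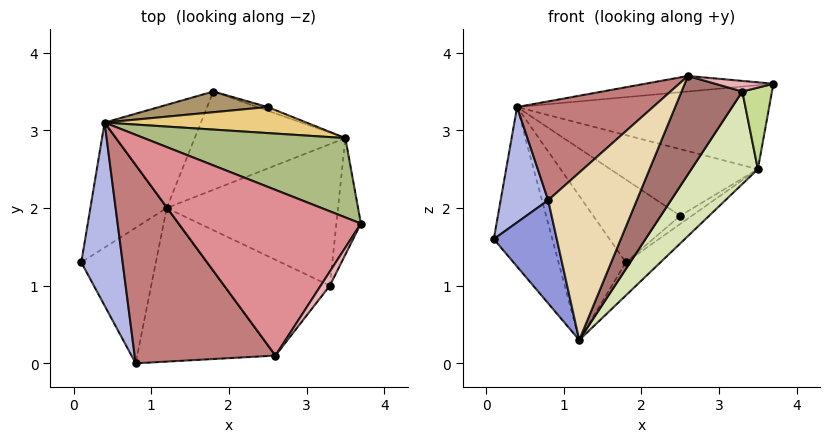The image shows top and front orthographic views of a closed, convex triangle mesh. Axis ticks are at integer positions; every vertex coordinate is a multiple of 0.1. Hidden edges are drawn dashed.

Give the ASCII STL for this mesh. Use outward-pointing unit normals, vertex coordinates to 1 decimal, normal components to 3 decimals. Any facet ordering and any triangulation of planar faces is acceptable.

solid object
 facet normal -0.776 0.497 -0.389
  outer loop
   vertex 0.4 3.1 3.3
   vertex 1.2 2.0 0.3
   vertex 0.1 1.3 1.6
  endloop
 endfacet
 facet normal -0.729 0.557 -0.399
  outer loop
   vertex 0.4 3.1 3.3
   vertex 1.8 3.5 1.3
   vertex 1.2 2.0 0.3
  endloop
 endfacet
 facet normal -0.486 -0.529 -0.696
  outer loop
   vertex 0.8 0.0 2.1
   vertex 0.1 1.3 1.6
   vertex 1.2 2.0 0.3
  endloop
 endfacet
 facet normal -0.847 -0.283 0.449
  outer loop
   vertex 0.8 0.0 2.1
   vertex 0.4 3.1 3.3
   vertex 0.1 1.3 1.6
  endloop
 endfacet
 facet normal 0.616 0.251 -0.747
  outer loop
   vertex 3.5 2.9 2.5
   vertex 1.2 2.0 0.3
   vertex 1.8 3.5 1.3
  endloop
 endfacet
 facet normal 0.219 0.710 0.670
  outer loop
   vertex 3.5 2.9 2.5
   vertex 0.4 3.1 3.3
   vertex 3.7 1.8 3.6
  endloop
 endfacet
 facet normal 0.804 -0.341 -0.487
  outer loop
   vertex 3.3 1.0 3.5
   vertex 3.5 2.9 2.5
   vertex 3.7 1.8 3.6
  endloop
 endfacet
 facet normal 0.712 -0.384 -0.587
  outer loop
   vertex 3.3 1.0 3.5
   vertex 1.2 2.0 0.3
   vertex 3.5 2.9 2.5
  endloop
 endfacet
 facet normal 0.069 0.968 0.242
  outer loop
   vertex 2.5 3.3 1.9
   vertex 1.8 3.5 1.3
   vertex 0.4 3.1 3.3
  endloop
 endfacet
 facet normal 0.520 0.780 -0.347
  outer loop
   vertex 2.5 3.3 1.9
   vertex 3.5 2.9 2.5
   vertex 1.8 3.5 1.3
  endloop
 endfacet
 facet normal 0.152 0.920 0.360
  outer loop
   vertex 2.5 3.3 1.9
   vertex 0.4 3.1 3.3
   vertex 3.5 2.9 2.5
  endloop
 endfacet
 facet normal 0.540 -0.620 -0.569
  outer loop
   vertex 2.6 0.1 3.7
   vertex 0.8 0.0 2.1
   vertex 1.2 2.0 0.3
  endloop
 endfacet
 facet normal 0.585 -0.581 -0.566
  outer loop
   vertex 2.6 0.1 3.7
   vertex 1.2 2.0 0.3
   vertex 3.3 1.0 3.5
  endloop
 endfacet
 facet normal -0.611 -0.353 0.709
  outer loop
   vertex 2.6 0.1 3.7
   vertex 0.4 3.1 3.3
   vertex 0.8 0.0 2.1
  endloop
 endfacet
 facet normal -0.054 0.093 0.994
  outer loop
   vertex 2.6 0.1 3.7
   vertex 3.7 1.8 3.6
   vertex 0.4 3.1 3.3
  endloop
 endfacet
 facet normal 0.707 -0.424 0.566
  outer loop
   vertex 2.6 0.1 3.7
   vertex 3.3 1.0 3.5
   vertex 3.7 1.8 3.6
  endloop
 endfacet
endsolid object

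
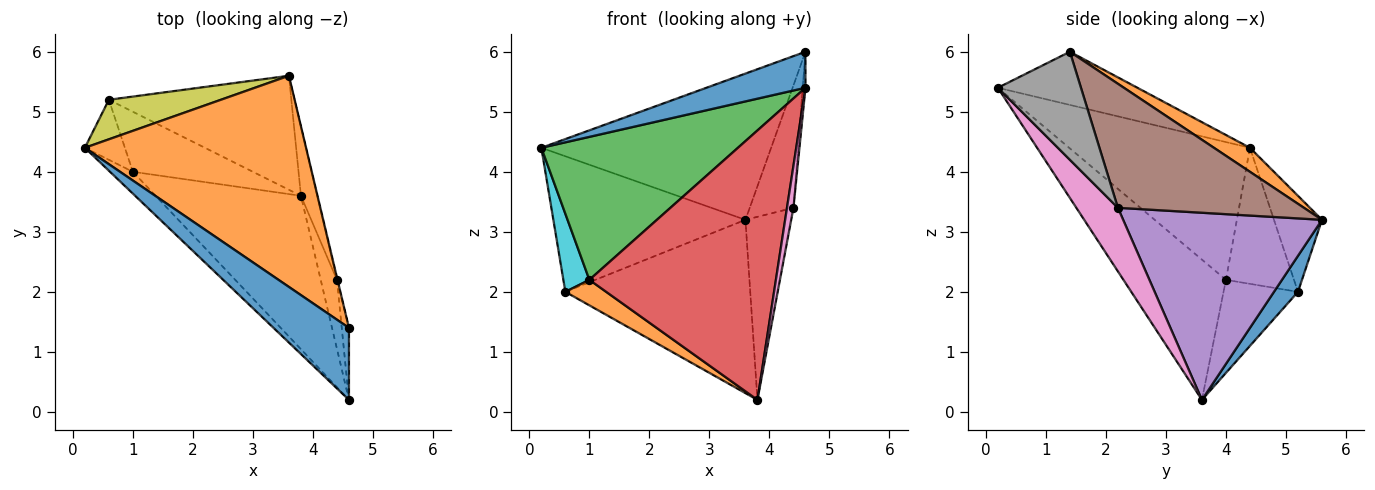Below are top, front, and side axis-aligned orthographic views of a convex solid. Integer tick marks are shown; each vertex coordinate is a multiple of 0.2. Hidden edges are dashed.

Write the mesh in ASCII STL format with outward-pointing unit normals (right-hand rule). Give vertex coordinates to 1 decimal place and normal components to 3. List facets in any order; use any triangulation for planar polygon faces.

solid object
 facet normal -0.533 -0.378 0.757
  outer loop
   vertex 4.6 1.4 6.0
   vertex 0.2 4.4 4.4
   vertex 4.6 0.2 5.4
  endloop
 endfacet
 facet normal 0.089 0.567 0.819
  outer loop
   vertex 4.6 1.4 6.0
   vertex 3.6 5.6 3.2
   vertex 0.2 4.4 4.4
  endloop
 endfacet
 facet normal -0.673 -0.731 -0.112
  outer loop
   vertex 1.0 4.0 2.2
   vertex 4.6 0.2 5.4
   vertex 0.2 4.4 4.4
  endloop
 endfacet
 facet normal -0.431 -0.784 -0.446
  outer loop
   vertex 1.0 4.0 2.2
   vertex 3.8 3.6 0.2
   vertex 4.6 0.2 5.4
  endloop
 endfacet
 facet normal 0.971 0.224 -0.084
  outer loop
   vertex 4.4 2.2 3.4
   vertex 3.8 3.6 0.2
   vertex 3.6 5.6 3.2
  endloop
 endfacet
 facet normal 0.973 0.229 -0.004
  outer loop
   vertex 4.4 2.2 3.4
   vertex 3.6 5.6 3.2
   vertex 4.6 1.4 6.0
  endloop
 endfacet
 facet normal 0.958 -0.149 -0.245
  outer loop
   vertex 4.4 2.2 3.4
   vertex 4.6 0.2 5.4
   vertex 3.8 3.6 0.2
  endloop
 endfacet
 facet normal 0.997 0.033 -0.066
  outer loop
   vertex 4.4 2.2 3.4
   vertex 4.6 1.4 6.0
   vertex 4.6 0.2 5.4
  endloop
 endfacet
 facet normal -0.233 0.933 0.272
  outer loop
   vertex 0.6 5.2 2.0
   vertex 0.2 4.4 4.4
   vertex 3.6 5.6 3.2
  endloop
 endfacet
 facet normal -0.901 -0.344 -0.265
  outer loop
   vertex 0.6 5.2 2.0
   vertex 1.0 4.0 2.2
   vertex 0.2 4.4 4.4
  endloop
 endfacet
 facet normal 0.108 0.831 -0.546
  outer loop
   vertex 0.6 5.2 2.0
   vertex 3.6 5.6 3.2
   vertex 3.8 3.6 0.2
  endloop
 endfacet
 facet normal -0.581 -0.318 -0.749
  outer loop
   vertex 0.6 5.2 2.0
   vertex 3.8 3.6 0.2
   vertex 1.0 4.0 2.2
  endloop
 endfacet
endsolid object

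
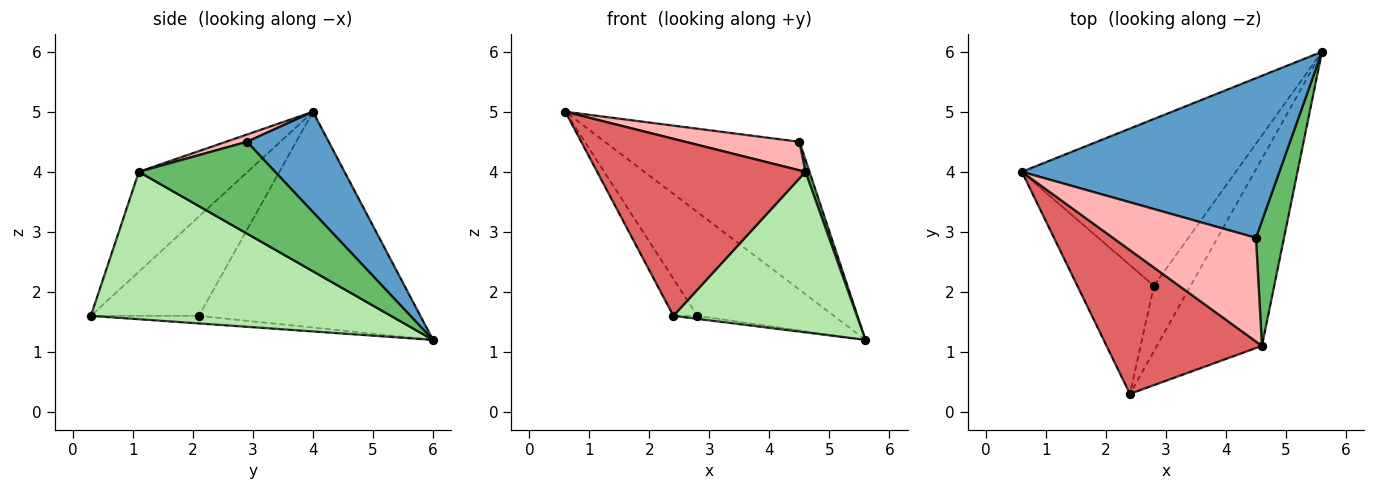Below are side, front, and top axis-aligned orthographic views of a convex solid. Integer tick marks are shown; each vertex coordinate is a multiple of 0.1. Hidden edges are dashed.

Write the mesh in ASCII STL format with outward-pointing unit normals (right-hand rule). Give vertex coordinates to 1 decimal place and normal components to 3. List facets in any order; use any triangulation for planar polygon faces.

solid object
 facet normal 0.275 0.653 0.705
  outer loop
   vertex 4.5 2.9 4.5
   vertex 5.6 6.0 1.2
   vertex 0.6 4.0 5.0
  endloop
 endfacet
 facet normal -0.651 0.401 -0.645
  outer loop
   vertex 2.8 2.1 1.6
   vertex 0.6 4.0 5.0
   vertex 5.6 6.0 1.2
  endloop
 endfacet
 facet normal -0.780 0.173 -0.601
  outer loop
   vertex 2.8 2.1 1.6
   vertex 2.4 0.3 1.6
   vertex 0.6 4.0 5.0
  endloop
 endfacet
 facet normal -0.202 0.045 -0.978
  outer loop
   vertex 2.8 2.1 1.6
   vertex 5.6 6.0 1.2
   vertex 2.4 0.3 1.6
  endloop
 endfacet
 facet normal 0.956 -0.028 0.292
  outer loop
   vertex 4.6 1.1 4.0
   vertex 5.6 6.0 1.2
   vertex 4.5 2.9 4.5
  endloop
 endfacet
 facet normal 0.729 -0.446 -0.520
  outer loop
   vertex 4.6 1.1 4.0
   vertex 2.4 0.3 1.6
   vertex 5.6 6.0 1.2
  endloop
 endfacet
 facet normal -0.376 -0.720 0.584
  outer loop
   vertex 4.6 1.1 4.0
   vertex 0.6 4.0 5.0
   vertex 2.4 0.3 1.6
  endloop
 endfacet
 facet normal 0.049 -0.265 0.963
  outer loop
   vertex 4.6 1.1 4.0
   vertex 4.5 2.9 4.5
   vertex 0.6 4.0 5.0
  endloop
 endfacet
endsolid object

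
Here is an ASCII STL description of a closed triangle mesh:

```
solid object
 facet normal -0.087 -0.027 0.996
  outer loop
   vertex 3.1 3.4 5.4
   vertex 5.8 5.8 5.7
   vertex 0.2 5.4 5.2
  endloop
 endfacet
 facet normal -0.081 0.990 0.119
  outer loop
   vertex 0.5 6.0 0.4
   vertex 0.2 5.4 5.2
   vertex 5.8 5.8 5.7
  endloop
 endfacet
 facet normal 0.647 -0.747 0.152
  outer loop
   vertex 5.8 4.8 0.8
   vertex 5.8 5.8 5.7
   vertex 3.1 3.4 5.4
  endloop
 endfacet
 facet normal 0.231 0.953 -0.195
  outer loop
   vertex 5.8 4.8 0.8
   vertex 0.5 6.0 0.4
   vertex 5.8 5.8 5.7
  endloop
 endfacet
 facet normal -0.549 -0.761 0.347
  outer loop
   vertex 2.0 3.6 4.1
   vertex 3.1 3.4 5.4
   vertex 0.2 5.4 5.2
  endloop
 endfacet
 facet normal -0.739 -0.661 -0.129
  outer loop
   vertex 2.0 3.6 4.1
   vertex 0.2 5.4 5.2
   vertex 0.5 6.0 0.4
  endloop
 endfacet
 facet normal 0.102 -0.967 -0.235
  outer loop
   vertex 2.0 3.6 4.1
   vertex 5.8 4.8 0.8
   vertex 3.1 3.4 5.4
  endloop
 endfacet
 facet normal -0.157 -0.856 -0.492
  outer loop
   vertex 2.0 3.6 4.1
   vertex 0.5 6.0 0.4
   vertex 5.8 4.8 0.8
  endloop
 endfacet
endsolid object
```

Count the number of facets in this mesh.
8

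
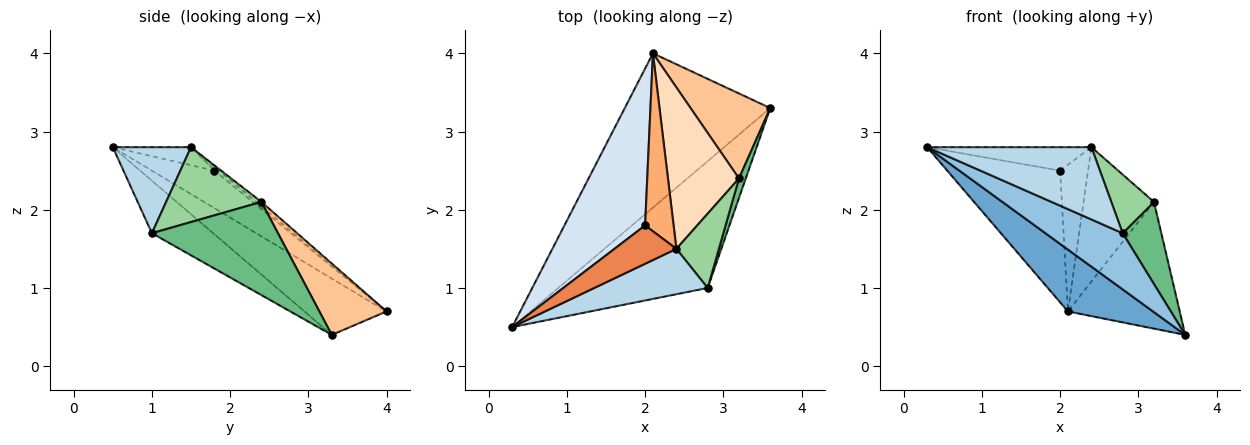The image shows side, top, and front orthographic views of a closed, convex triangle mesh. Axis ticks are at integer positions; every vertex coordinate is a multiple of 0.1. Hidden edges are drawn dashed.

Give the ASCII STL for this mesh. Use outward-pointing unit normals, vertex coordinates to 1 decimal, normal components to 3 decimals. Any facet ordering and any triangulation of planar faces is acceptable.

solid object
 facet normal -0.338 -0.350 -0.874
  outer loop
   vertex 2.1 4.0 0.7
   vertex 3.6 3.3 0.4
   vertex 0.3 0.5 2.8
  endloop
 endfacet
 facet normal -0.306 -0.386 -0.870
  outer loop
   vertex 2.8 1.0 1.7
   vertex 0.3 0.5 2.8
   vertex 3.6 3.3 0.4
  endloop
 endfacet
 facet normal 0.374 -0.785 0.493
  outer loop
   vertex 2.8 1.0 1.7
   vertex 2.4 1.5 2.8
   vertex 0.3 0.5 2.8
  endloop
 endfacet
 facet normal -0.336 0.606 0.721
  outer loop
   vertex 2.0 1.8 2.5
   vertex 2.1 4.0 0.7
   vertex 0.3 0.5 2.8
  endloop
 endfacet
 facet normal -0.241 0.506 0.828
  outer loop
   vertex 2.0 1.8 2.5
   vertex 0.3 0.5 2.8
   vertex 2.4 1.5 2.8
  endloop
 endfacet
 facet normal -0.101 0.633 0.768
  outer loop
   vertex 2.0 1.8 2.5
   vertex 2.4 1.5 2.8
   vertex 2.1 4.0 0.7
  endloop
 endfacet
 facet normal 0.446 0.743 0.498
  outer loop
   vertex 3.2 2.4 2.1
   vertex 3.6 3.3 0.4
   vertex 2.1 4.0 0.7
  endloop
 endfacet
 facet normal -0.047 0.639 0.768
  outer loop
   vertex 3.2 2.4 2.1
   vertex 2.1 4.0 0.7
   vertex 2.4 1.5 2.8
  endloop
 endfacet
 facet normal 0.954 -0.292 0.070
  outer loop
   vertex 3.2 2.4 2.1
   vertex 2.8 1.0 1.7
   vertex 3.6 3.3 0.4
  endloop
 endfacet
 facet normal 0.811 -0.363 0.460
  outer loop
   vertex 3.2 2.4 2.1
   vertex 2.4 1.5 2.8
   vertex 2.8 1.0 1.7
  endloop
 endfacet
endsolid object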